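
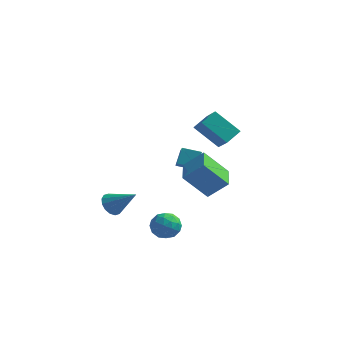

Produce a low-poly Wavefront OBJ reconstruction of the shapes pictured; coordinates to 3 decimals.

v 2.034 0.979 1.389
v 0.71 1.047 2.484
v 2.451 1.779 1.843
v 1.127 1.847 2.939
v 2.773 0.053 2.341
v 1.449 0.121 3.437
v 3.19 0.853 2.796
v 1.866 0.921 3.891
v 1.118 -1.663 0.48
v 2.077 -1.36 1.395
v 0.647 -0.282 0.515
v 1.606 0.022 1.431
v 2.254 -1.242 -0.851
v 3.213 -0.938 0.065
v 1.783 0.14 -0.815
v 2.742 0.443 0.1
v -0.134 0.996 -0.229
v -0.096 1.635 0.552
v -0.588 2.032 -1.054
v -0.55 2.671 -0.273
v 0.83 1.229 -0.467
v 0.868 1.868 0.314
v 0.376 2.265 -1.292
v 0.414 2.904 -0.511
v -0.814 -1.083 -3.688
v -0.455 -0.534 -4.214
v 0.375 -1.246 -3.046
v 0.734 -0.697 -3.572
v 0.168 -0.432 -3.008
v -0.566 -0.331 -3.405
v 0.486 -1.449 -3.855
v -0.248 -1.348 -4.252
v 0.349 -0.76 -4.317
v 0.152 -0.131 -3.794
v -0.232 -1.649 -3.466
v -0.429 -1.02 -2.943
v -0.739 -0.794 -4.007
v 0.659 -0.986 -3.253
v 0.326 -0.83 -2.921
v 0.537 -0.507 -3.23
v -0.804 -0.675 -3.532
v -0.593 -0.352 -3.841
v -0.227 -0.292 -3.132
v 0.513 -1.428 -3.419
v 0.724 -1.105 -3.728
v -0.617 -1.273 -4.03
v -0.406 -0.95 -4.339
v 0.147 -1.488 -4.128
v -0.055 -0.604 -4.377
v 0.644 -0.7 -3.999
v 0.498 -1.142 -4.166
v 0.066 -1.083 -4.399
v -0.171 -0.234 -4.069
v 0.528 -0.33 -3.692
v 0.196 -0.174 -3.361
v -0.236 -0.115 -3.594
v 0.302 -0.367 -4.13
v -0.608 -1.45 -3.568
v 0.091 -1.546 -3.191
v 0.156 -1.665 -3.666
v -0.276 -1.606 -3.899
v -0.724 -1.08 -3.261
v -0.025 -1.176 -2.883
v -0.146 -0.697 -2.861
v -0.578 -0.638 -3.094
v -0.382 -1.413 -3.13
v -2.868 -0.952 -2.664
v -2.525 -1.362 -3.131
v -1.532 -1.028 -1.616
v -2.434 -1.017 -3.222
v -2.459 -0.656 -3.164
v -2.594 -0.373 -2.971
v -2.802 -0.245 -2.696
v -3.028 -0.307 -2.413
v -3.211 -0.542 -2.197
v -3.302 -0.886 -2.106
v -3.277 -1.248 -2.165
v -3.142 -1.53 -2.358
v -2.934 -1.658 -2.632
v -2.708 -1.596 -2.915
f 2 4 1
f 5 2 1
f 1 4 3
f 3 5 1
f 2 8 4
f 6 2 5
f 6 8 2
f 4 8 3
f 7 5 3
f 3 8 7
f 7 6 5
f 8 6 7
f 10 12 9
f 13 10 9
f 9 12 11
f 11 13 9
f 10 16 12
f 14 10 13
f 14 16 10
f 12 16 11
f 15 13 11
f 11 16 15
f 15 14 13
f 16 14 15
f 18 20 17
f 21 18 17
f 17 20 19
f 19 21 17
f 18 24 20
f 22 18 21
f 22 24 18
f 20 24 19
f 23 21 19
f 19 24 23
f 23 22 21
f 24 22 23
f 25 62 41
f 62 36 65
f 41 65 30
f 62 65 41
f 25 41 37
f 41 30 42
f 37 42 26
f 41 42 37
f 25 37 46
f 37 26 47
f 46 47 32
f 37 47 46
f 25 46 58
f 46 32 61
f 58 61 35
f 46 61 58
f 25 58 62
f 58 35 66
f 62 66 36
f 58 66 62
f 26 42 53
f 42 30 56
f 53 56 34
f 42 56 53
f 30 65 43
f 65 36 64
f 43 64 29
f 65 64 43
f 36 66 63
f 66 35 59
f 63 59 27
f 66 59 63
f 35 61 60
f 61 32 48
f 60 48 31
f 61 48 60
f 32 47 52
f 47 26 49
f 52 49 33
f 47 49 52
f 28 54 40
f 54 34 55
f 40 55 29
f 54 55 40
f 28 40 38
f 40 29 39
f 38 39 27
f 40 39 38
f 28 38 45
f 38 27 44
f 45 44 31
f 38 44 45
f 28 45 50
f 45 31 51
f 50 51 33
f 45 51 50
f 28 50 54
f 50 33 57
f 54 57 34
f 50 57 54
f 29 55 43
f 55 34 56
f 43 56 30
f 55 56 43
f 27 39 63
f 39 29 64
f 63 64 36
f 39 64 63
f 31 44 60
f 44 27 59
f 60 59 35
f 44 59 60
f 33 51 52
f 51 31 48
f 52 48 32
f 51 48 52
f 34 57 53
f 57 33 49
f 53 49 26
f 57 49 53
f 68 67 70
f 68 70 69
f 70 67 71
f 70 71 69
f 71 67 72
f 71 72 69
f 72 67 73
f 72 73 69
f 73 67 74
f 73 74 69
f 74 67 75
f 74 75 69
f 75 67 76
f 75 76 69
f 76 67 77
f 76 77 69
f 77 67 78
f 77 78 69
f 78 67 79
f 78 79 69
f 79 67 80
f 79 80 69
f 80 67 68
f 80 68 69



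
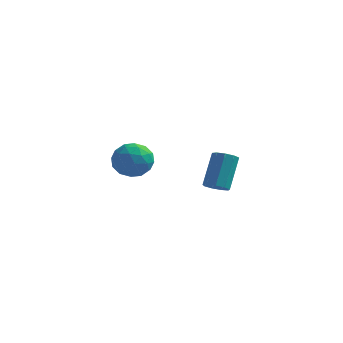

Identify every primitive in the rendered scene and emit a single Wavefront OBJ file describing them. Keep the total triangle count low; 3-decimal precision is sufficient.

v 1.522 1.089 0.002
v 2.034 0.772 0.216
v 2.091 1.913 1.772
v 1.578 2.231 1.558
v 2.16 1.108 -0.035
v 2.217 2.249 1.521
v 1.987 1.435 -0.268
v 2.044 2.576 1.287
v 1.596 1.601 -0.375
v 1.653 2.742 1.18
v 1.17 1.527 -0.306
v 1.227 2.668 1.25
v 0.909 1.248 -0.092
v 0.966 2.39 1.464
v 0.934 0.896 0.166
v 0.991 2.037 1.721
v 1.234 0.633 0.347
v 1.291 1.775 1.903
v 1.669 0.585 0.367
v 1.726 1.726 1.923
v -0.744 -2.864 3.706
v 0.133 -3.307 3.81
v -1.373 -4.233 3.17
v -0.496 -4.676 3.274
v -1.007 -4.398 4.073
v -0.619 -3.552 4.404
v -0.621 -3.988 2.576
v -0.233 -3.142 2.907
v 0.209 -4.002 3.112
v -0.029 -4.255 4.037
v -1.211 -3.285 2.943
v -1.449 -3.538 3.868
v -0.251 -2.965 3.805
v -0.989 -4.575 3.175
v -1.29 -4.411 3.644
v -0.774 -4.672 3.706
v -0.692 -3.109 4.154
v -0.177 -3.369 4.216
v -0.847 -4.011 4.37
v -1.063 -4.171 2.764
v -0.548 -4.431 2.826
v -0.466 -2.868 3.274
v 0.05 -3.129 3.336
v -0.393 -3.529 2.61
v 0.31 -3.634 3.456
v -0.06 -4.439 3.141
v -0.134 -4.035 2.73
v 0.095 -3.537 2.925
v 0.17 -3.783 4
v -0.2 -4.588 3.685
v -0.5 -4.424 4.154
v -0.272 -3.927 4.349
v 0.214 -4.192 3.589
v -1.04 -2.952 3.295
v -1.41 -3.757 2.98
v -0.968 -3.613 2.631
v -0.74 -3.116 2.826
v -1.18 -3.101 3.839
v -1.55 -3.906 3.524
v -1.335 -4.003 4.055
v -1.106 -3.505 4.25
v -1.454 -3.348 3.391
f 2 1 5
f 2 5 3
f 3 5 6
f 3 6 4
f 5 1 7
f 5 7 6
f 6 7 8
f 6 8 4
f 7 1 9
f 7 9 8
f 8 9 10
f 8 10 4
f 9 1 11
f 9 11 10
f 10 11 12
f 10 12 4
f 11 1 13
f 11 13 12
f 12 13 14
f 12 14 4
f 13 1 15
f 13 15 14
f 14 15 16
f 14 16 4
f 15 1 17
f 15 17 16
f 16 17 18
f 16 18 4
f 17 1 19
f 17 19 18
f 18 19 20
f 18 20 4
f 19 1 2
f 19 2 20
f 20 2 3
f 20 3 4
f 21 58 37
f 58 32 61
f 37 61 26
f 58 61 37
f 21 37 33
f 37 26 38
f 33 38 22
f 37 38 33
f 21 33 42
f 33 22 43
f 42 43 28
f 33 43 42
f 21 42 54
f 42 28 57
f 54 57 31
f 42 57 54
f 21 54 58
f 54 31 62
f 58 62 32
f 54 62 58
f 22 38 49
f 38 26 52
f 49 52 30
f 38 52 49
f 26 61 39
f 61 32 60
f 39 60 25
f 61 60 39
f 32 62 59
f 62 31 55
f 59 55 23
f 62 55 59
f 31 57 56
f 57 28 44
f 56 44 27
f 57 44 56
f 28 43 48
f 43 22 45
f 48 45 29
f 43 45 48
f 24 50 36
f 50 30 51
f 36 51 25
f 50 51 36
f 24 36 34
f 36 25 35
f 34 35 23
f 36 35 34
f 24 34 41
f 34 23 40
f 41 40 27
f 34 40 41
f 24 41 46
f 41 27 47
f 46 47 29
f 41 47 46
f 24 46 50
f 46 29 53
f 50 53 30
f 46 53 50
f 25 51 39
f 51 30 52
f 39 52 26
f 51 52 39
f 23 35 59
f 35 25 60
f 59 60 32
f 35 60 59
f 27 40 56
f 40 23 55
f 56 55 31
f 40 55 56
f 29 47 48
f 47 27 44
f 48 44 28
f 47 44 48
f 30 53 49
f 53 29 45
f 49 45 22
f 53 45 49



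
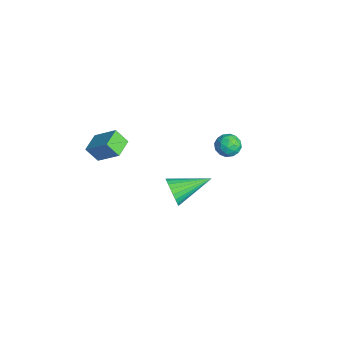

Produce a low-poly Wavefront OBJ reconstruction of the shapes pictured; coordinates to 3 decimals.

v -3.143 3.869 -0.546
v -2.758 3.218 -0.731
v -4.142 3.182 -0.209
v -3.757 2.531 -0.394
v -3.536 2.952 0.222
v -2.918 3.377 0.013
v -3.982 3.023 -0.953
v -3.364 3.448 -1.162
v -3.277 2.695 -0.983
v -3.001 2.652 -0.256
v -3.899 3.748 -0.684
v -3.623 3.705 0.043
v -2.862 3.604 -0.669
v -4.038 2.796 -0.271
v -3.907 3.044 0.09
v -3.681 2.661 -0.018
v -2.957 3.697 -0.231
v -2.731 3.315 -0.34
v -3.188 3.159 0.221
v -4.169 3.085 -0.6
v -3.943 2.703 -0.709
v -3.219 3.739 -0.922
v -2.993 3.356 -1.03
v -3.712 3.241 -1.161
v -2.941 2.914 -0.925
v -3.529 2.51 -0.726
v -3.661 2.799 -1.055
v -3.298 3.049 -1.178
v -2.779 2.888 -0.498
v -3.367 2.485 -0.3
v -3.237 2.732 0.062
v -2.874 2.982 -0.06
v -3.084 2.581 -0.646
v -3.533 3.915 -0.64
v -4.121 3.512 -0.442
v -4.026 3.418 -0.88
v -3.663 3.668 -1.002
v -3.371 3.89 -0.214
v -3.959 3.486 -0.015
v -3.602 3.351 0.238
v -3.239 3.601 0.115
v -3.816 3.819 -0.294
v -2.936 -4.731 2.03
v -2.053 -3.825 3.058
v -3.836 -3.994 2.154
v -2.953 -3.088 3.182
v -2.587 -4.172 1.238
v -1.704 -3.266 2.266
v -3.487 -3.435 1.362
v -2.604 -2.529 2.39
v 1.065 -1.287 1.288
v 1.472 -1.494 2.028
v 1.095 0.787 1.852
v 1.736 -1.442 1.82
v 1.897 -1.365 1.532
v 1.931 -1.277 1.206
v 1.834 -1.19 0.892
v 1.62 -1.118 0.639
v 1.321 -1.072 0.484
v 0.983 -1.059 0.452
v 0.658 -1.08 0.547
v 0.395 -1.133 0.755
v 0.234 -1.209 1.044
v 0.199 -1.297 1.37
v 0.297 -1.384 1.683
v 0.511 -1.456 1.936
v 0.81 -1.502 2.091
v 1.147 -1.516 2.123
f 1 38 17
f 38 12 41
f 17 41 6
f 38 41 17
f 1 17 13
f 17 6 18
f 13 18 2
f 17 18 13
f 1 13 22
f 13 2 23
f 22 23 8
f 13 23 22
f 1 22 34
f 22 8 37
f 34 37 11
f 22 37 34
f 1 34 38
f 34 11 42
f 38 42 12
f 34 42 38
f 2 18 29
f 18 6 32
f 29 32 10
f 18 32 29
f 6 41 19
f 41 12 40
f 19 40 5
f 41 40 19
f 12 42 39
f 42 11 35
f 39 35 3
f 42 35 39
f 11 37 36
f 37 8 24
f 36 24 7
f 37 24 36
f 8 23 28
f 23 2 25
f 28 25 9
f 23 25 28
f 4 30 16
f 30 10 31
f 16 31 5
f 30 31 16
f 4 16 14
f 16 5 15
f 14 15 3
f 16 15 14
f 4 14 21
f 14 3 20
f 21 20 7
f 14 20 21
f 4 21 26
f 21 7 27
f 26 27 9
f 21 27 26
f 4 26 30
f 26 9 33
f 30 33 10
f 26 33 30
f 5 31 19
f 31 10 32
f 19 32 6
f 31 32 19
f 3 15 39
f 15 5 40
f 39 40 12
f 15 40 39
f 7 20 36
f 20 3 35
f 36 35 11
f 20 35 36
f 9 27 28
f 27 7 24
f 28 24 8
f 27 24 28
f 10 33 29
f 33 9 25
f 29 25 2
f 33 25 29
f 44 46 43
f 47 44 43
f 43 46 45
f 45 47 43
f 44 50 46
f 48 44 47
f 48 50 44
f 46 50 45
f 49 47 45
f 45 50 49
f 49 48 47
f 50 48 49
f 52 51 54
f 52 54 53
f 54 51 55
f 54 55 53
f 55 51 56
f 55 56 53
f 56 51 57
f 56 57 53
f 57 51 58
f 57 58 53
f 58 51 59
f 58 59 53
f 59 51 60
f 59 60 53
f 60 51 61
f 60 61 53
f 61 51 62
f 61 62 53
f 62 51 63
f 62 63 53
f 63 51 64
f 63 64 53
f 64 51 65
f 64 65 53
f 65 51 66
f 65 66 53
f 66 51 67
f 66 67 53
f 67 51 68
f 67 68 53
f 68 51 52
f 68 52 53



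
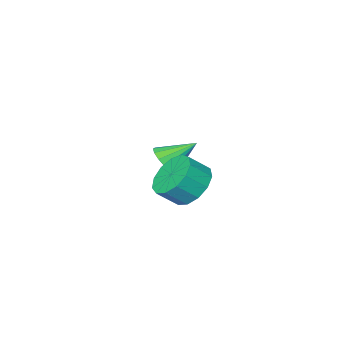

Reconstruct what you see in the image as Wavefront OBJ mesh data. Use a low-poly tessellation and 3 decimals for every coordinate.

v 2.73 0.693 -2.299
v 3.418 0.79 -2.99
v 4.139 0.504 -2.311
v 3.45 0.407 -1.621
v 3.378 1.281 -2.74
v 4.098 0.995 -2.062
v 3.132 1.585 -2.351
v 3.852 1.3 -1.673
v 2.758 1.606 -1.945
v 3.478 1.321 -1.267
v 2.375 1.337 -1.652
v 3.096 1.052 -0.973
v 2.105 0.863 -1.564
v 2.826 0.578 -0.885
v 2.033 0.336 -1.709
v 2.754 0.05 -1.031
v 2.183 -0.079 -2.042
v 2.903 -0.364 -1.364
v 2.506 -0.248 -2.457
v 3.226 -0.534 -1.778
v 2.9 -0.119 -2.821
v 3.621 -0.404 -2.143
v 3.24 0.268 -3.02
v 3.961 -0.017 -2.342
v 0.842 -3.741 -3.685
v 1.281 -3.147 -3.558
v -0.202 -3.159 -2.795
v 1.07 -3.051 -3.869
v 0.797 -3.14 -4.131
v 0.537 -3.39 -4.273
v 0.358 -3.734 -4.258
v 0.309 -4.08 -4.089
v 0.402 -4.335 -3.812
v 0.614 -4.431 -3.501
v 0.887 -4.342 -3.239
v 1.147 -4.092 -3.097
v 1.326 -3.748 -3.112
v 1.375 -3.402 -3.281
f 2 1 5
f 2 5 3
f 3 5 6
f 3 6 4
f 5 1 7
f 5 7 6
f 6 7 8
f 6 8 4
f 7 1 9
f 7 9 8
f 8 9 10
f 8 10 4
f 9 1 11
f 9 11 10
f 10 11 12
f 10 12 4
f 11 1 13
f 11 13 12
f 12 13 14
f 12 14 4
f 13 1 15
f 13 15 14
f 14 15 16
f 14 16 4
f 15 1 17
f 15 17 16
f 16 17 18
f 16 18 4
f 17 1 19
f 17 19 18
f 18 19 20
f 18 20 4
f 19 1 21
f 19 21 20
f 20 21 22
f 20 22 4
f 21 1 23
f 21 23 22
f 22 23 24
f 22 24 4
f 23 1 2
f 23 2 24
f 24 2 3
f 24 3 4
f 26 25 28
f 26 28 27
f 28 25 29
f 28 29 27
f 29 25 30
f 29 30 27
f 30 25 31
f 30 31 27
f 31 25 32
f 31 32 27
f 32 25 33
f 32 33 27
f 33 25 34
f 33 34 27
f 34 25 35
f 34 35 27
f 35 25 36
f 35 36 27
f 36 25 37
f 36 37 27
f 37 25 38
f 37 38 27
f 38 25 26
f 38 26 27



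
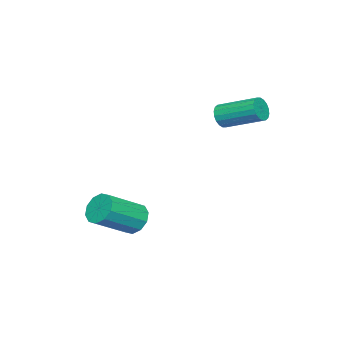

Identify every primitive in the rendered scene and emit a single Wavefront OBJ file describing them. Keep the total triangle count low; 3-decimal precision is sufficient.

v -0.568 -0.671 0.799
v -0.298 -0.502 0.375
v -0.322 0.999 0.957
v -0.592 0.831 1.381
v -0.523 -0.479 0.307
v -0.546 1.022 0.889
v -0.757 -0.494 0.336
v -0.78 1.007 0.918
v -0.953 -0.544 0.457
v -0.976 0.957 1.039
v -1.073 -0.619 0.646
v -1.096 0.882 1.227
v -1.093 -0.704 0.865
v -1.117 0.797 1.446
v -1.009 -0.783 1.071
v -1.033 0.718 1.652
v -0.838 -0.839 1.223
v -0.862 0.662 1.805
v -0.614 -0.862 1.291
v -0.637 0.639 1.873
v -0.38 -0.847 1.262
v -0.403 0.654 1.844
v -0.184 -0.797 1.141
v -0.207 0.704 1.723
v -0.064 -0.722 0.953
v -0.087 0.779 1.534
v -0.043 -0.637 0.734
v -0.067 0.864 1.315
v -0.127 -0.558 0.528
v -0.151 0.943 1.109
v 2.704 -2.375 -3.293
v 2.965 -2.621 -3.871
v 4.217 -3.33 -3.005
v 3.956 -3.085 -2.427
v 3.133 -2.242 -3.804
v 4.385 -2.951 -2.937
v 3.137 -1.914 -3.541
v 4.389 -2.623 -2.675
v 2.976 -1.762 -3.184
v 4.228 -2.471 -2.318
v 2.71 -1.844 -2.868
v 3.963 -2.554 -2.002
v 2.443 -2.13 -2.715
v 3.695 -2.839 -1.849
v 2.275 -2.509 -2.783
v 3.527 -3.218 -1.916
v 2.271 -2.837 -3.045
v 3.523 -3.546 -2.179
v 2.432 -2.989 -3.402
v 3.684 -3.698 -2.536
v 2.697 -2.906 -3.718
v 3.95 -3.616 -2.852
f 2 1 5
f 2 5 3
f 3 5 6
f 3 6 4
f 5 1 7
f 5 7 6
f 6 7 8
f 6 8 4
f 7 1 9
f 7 9 8
f 8 9 10
f 8 10 4
f 9 1 11
f 9 11 10
f 10 11 12
f 10 12 4
f 11 1 13
f 11 13 12
f 12 13 14
f 12 14 4
f 13 1 15
f 13 15 14
f 14 15 16
f 14 16 4
f 15 1 17
f 15 17 16
f 16 17 18
f 16 18 4
f 17 1 19
f 17 19 18
f 18 19 20
f 18 20 4
f 19 1 21
f 19 21 20
f 20 21 22
f 20 22 4
f 21 1 23
f 21 23 22
f 22 23 24
f 22 24 4
f 23 1 25
f 23 25 24
f 24 25 26
f 24 26 4
f 25 1 27
f 25 27 26
f 26 27 28
f 26 28 4
f 27 1 29
f 27 29 28
f 28 29 30
f 28 30 4
f 29 1 2
f 29 2 30
f 30 2 3
f 30 3 4
f 32 31 35
f 32 35 33
f 33 35 36
f 33 36 34
f 35 31 37
f 35 37 36
f 36 37 38
f 36 38 34
f 37 31 39
f 37 39 38
f 38 39 40
f 38 40 34
f 39 31 41
f 39 41 40
f 40 41 42
f 40 42 34
f 41 31 43
f 41 43 42
f 42 43 44
f 42 44 34
f 43 31 45
f 43 45 44
f 44 45 46
f 44 46 34
f 45 31 47
f 45 47 46
f 46 47 48
f 46 48 34
f 47 31 49
f 47 49 48
f 48 49 50
f 48 50 34
f 49 31 51
f 49 51 50
f 50 51 52
f 50 52 34
f 51 31 32
f 51 32 52
f 52 32 33
f 52 33 34



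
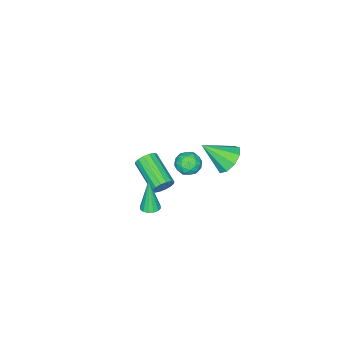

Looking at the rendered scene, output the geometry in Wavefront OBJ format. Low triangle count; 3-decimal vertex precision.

v 3.773 3.587 -2.255
v 4.257 3.268 -2.235
v 3.467 3.253 -0.225
v 4.346 3.548 -2.175
v 4.282 3.839 -2.137
v 4.082 4.062 -2.13
v 3.799 4.158 -2.157
v 3.509 4.101 -2.21
v 3.29 3.907 -2.275
v 3.2 3.627 -2.335
v 3.264 3.336 -2.373
v 3.464 3.112 -2.38
v 3.748 3.016 -2.353
v 4.038 3.073 -2.3
v 1.024 2.376 -3.443
v 1.382 2.473 -2.849
v 0.554 0.601 -2.044
v 0.196 0.504 -2.637
v 1.063 2.638 -2.795
v 0.236 0.765 -1.989
v 0.734 2.732 -2.914
v -0.093 0.859 -2.108
v 0.483 2.731 -3.175
v -0.344 0.858 -2.369
v 0.376 2.635 -3.507
v -0.451 0.762 -2.701
v 0.443 2.469 -3.823
v -0.384 0.597 -3.017
v 0.666 2.279 -4.036
v -0.162 0.407 -3.231
v 0.984 2.115 -4.091
v 0.157 0.242 -3.285
v 1.313 2.021 -3.972
v 0.486 0.148 -3.166
v 1.564 2.022 -3.711
v 0.737 0.149 -2.905
v 1.671 2.118 -3.379
v 0.844 0.245 -2.573
v 1.604 2.283 -3.063
v 0.777 0.411 -2.257
v -4.179 3.18 -4.65
v -3.266 3.714 -4.724
v -3.301 1.86 -3.35
v -3.666 3.981 -4.182
v -4.306 3.874 -3.859
v -4.887 3.442 -3.906
v -5.136 2.888 -4.301
v -4.937 2.47 -4.859
v -4.383 2.385 -5.32
v -3.734 2.672 -5.467
v -3.293 3.196 -5.231
v 0.293 4.13 -1.646
v 0.932 3.739 -1.313
v -0.532 3.241 -1.107
v 0.107 2.85 -0.774
v -0.107 3.593 -0.501
v 0.403 4.143 -0.834
v -0.003 2.837 -1.586
v 0.507 3.387 -1.919
v 0.749 2.94 -1.276
v 0.685 3.407 -0.605
v -0.285 3.573 -1.815
v -0.349 4.04 -1.144
v 0.685 4.012 -1.527
v -0.285 2.968 -0.893
v -0.411 3.405 -0.733
v -0.035 3.175 -0.536
v 0.374 4.25 -1.245
v 0.749 4.02 -1.049
v 0.139 3.934 -0.572
v -0.349 2.96 -1.371
v 0.026 2.73 -1.175
v 0.435 3.805 -1.884
v 0.811 3.575 -1.687
v 0.261 3.046 -1.848
v 0.953 3.313 -1.309
v 0.468 2.791 -0.992
v 0.404 2.783 -1.47
v 0.703 3.106 -1.666
v 0.915 3.588 -0.915
v 0.43 3.065 -0.598
v 0.304 3.502 -0.437
v 0.604 3.825 -0.633
v 0.808 3.118 -0.893
v -0.03 3.915 -1.822
v -0.515 3.392 -1.505
v -0.204 3.155 -1.787
v 0.096 3.478 -1.983
v -0.068 4.189 -1.428
v -0.553 3.667 -1.111
v -0.303 3.874 -0.754
v -0.004 4.197 -0.95
v -0.408 3.862 -1.527
f 2 1 4
f 2 4 3
f 4 1 5
f 4 5 3
f 5 1 6
f 5 6 3
f 6 1 7
f 6 7 3
f 7 1 8
f 7 8 3
f 8 1 9
f 8 9 3
f 9 1 10
f 9 10 3
f 10 1 11
f 10 11 3
f 11 1 12
f 11 12 3
f 12 1 13
f 12 13 3
f 13 1 14
f 13 14 3
f 14 1 2
f 14 2 3
f 16 15 19
f 16 19 17
f 17 19 20
f 17 20 18
f 19 15 21
f 19 21 20
f 20 21 22
f 20 22 18
f 21 15 23
f 21 23 22
f 22 23 24
f 22 24 18
f 23 15 25
f 23 25 24
f 24 25 26
f 24 26 18
f 25 15 27
f 25 27 26
f 26 27 28
f 26 28 18
f 27 15 29
f 27 29 28
f 28 29 30
f 28 30 18
f 29 15 31
f 29 31 30
f 30 31 32
f 30 32 18
f 31 15 33
f 31 33 32
f 32 33 34
f 32 34 18
f 33 15 35
f 33 35 34
f 34 35 36
f 34 36 18
f 35 15 37
f 35 37 36
f 36 37 38
f 36 38 18
f 37 15 39
f 37 39 38
f 38 39 40
f 38 40 18
f 39 15 16
f 39 16 40
f 40 16 17
f 40 17 18
f 42 41 44
f 42 44 43
f 44 41 45
f 44 45 43
f 45 41 46
f 45 46 43
f 46 41 47
f 46 47 43
f 47 41 48
f 47 48 43
f 48 41 49
f 48 49 43
f 49 41 50
f 49 50 43
f 50 41 51
f 50 51 43
f 51 41 42
f 51 42 43
f 52 89 68
f 89 63 92
f 68 92 57
f 89 92 68
f 52 68 64
f 68 57 69
f 64 69 53
f 68 69 64
f 52 64 73
f 64 53 74
f 73 74 59
f 64 74 73
f 52 73 85
f 73 59 88
f 85 88 62
f 73 88 85
f 52 85 89
f 85 62 93
f 89 93 63
f 85 93 89
f 53 69 80
f 69 57 83
f 80 83 61
f 69 83 80
f 57 92 70
f 92 63 91
f 70 91 56
f 92 91 70
f 63 93 90
f 93 62 86
f 90 86 54
f 93 86 90
f 62 88 87
f 88 59 75
f 87 75 58
f 88 75 87
f 59 74 79
f 74 53 76
f 79 76 60
f 74 76 79
f 55 81 67
f 81 61 82
f 67 82 56
f 81 82 67
f 55 67 65
f 67 56 66
f 65 66 54
f 67 66 65
f 55 65 72
f 65 54 71
f 72 71 58
f 65 71 72
f 55 72 77
f 72 58 78
f 77 78 60
f 72 78 77
f 55 77 81
f 77 60 84
f 81 84 61
f 77 84 81
f 56 82 70
f 82 61 83
f 70 83 57
f 82 83 70
f 54 66 90
f 66 56 91
f 90 91 63
f 66 91 90
f 58 71 87
f 71 54 86
f 87 86 62
f 71 86 87
f 60 78 79
f 78 58 75
f 79 75 59
f 78 75 79
f 61 84 80
f 84 60 76
f 80 76 53
f 84 76 80



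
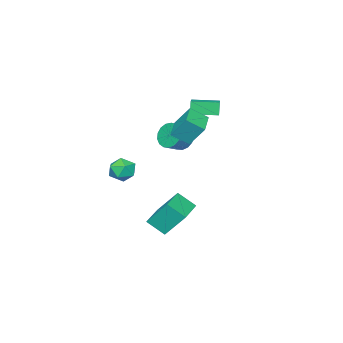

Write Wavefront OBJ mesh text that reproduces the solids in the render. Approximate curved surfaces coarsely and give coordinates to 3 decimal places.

v -2.175 0.261 2.614
v -1.518 -0.584 3.335
v -2.436 1.176 3.926
v -1.78 0.331 4.646
v -0.78 1.089 2.314
v -0.124 0.244 3.034
v -1.042 2.004 3.625
v -0.385 1.159 4.346
v -1.349 -1.762 -4.115
v -1.803 -0.583 -2.513
v -1.759 -0.717 -5.001
v -2.212 0.463 -3.399
v 0.552 -1.023 -4.121
v 0.099 0.157 -2.519
v 0.143 0.023 -5.007
v -0.311 1.202 -3.405
v -4.909 0.032 3.158
v -5.169 -0.119 4.07
v -3.472 1.126 3.748
v -3.732 0.976 4.66
v -3.908 -1.316 3.22
v -4.168 -1.466 4.132
v -2.471 -0.221 3.81
v -2.731 -0.372 4.722
v -2.378 -0.728 1.8
v -1.948 -0.353 1.053
v -0.953 -0.537 1.533
v -1.382 -0.912 2.28
v -2.015 -0.002 1.326
v -1.02 -0.186 1.806
v -2.165 0.183 1.708
v -1.17 -0.001 2.188
v -2.364 0.159 2.111
v -1.368 -0.025 2.591
v -2.565 -0.068 2.443
v -1.57 -0.252 2.922
v -2.724 -0.447 2.627
v -1.729 -0.63 3.107
v -2.804 -0.889 2.622
v -1.808 -1.073 3.102
v -2.786 -1.295 2.429
v -1.79 -1.479 2.909
v -2.674 -1.571 2.092
v -1.679 -1.755 2.571
v -2.494 -1.654 1.688
v -1.499 -1.838 2.167
v -2.288 -1.525 1.309
v -1.293 -1.709 1.789
v -2.102 -1.213 1.043
v -1.107 -1.397 1.523
v -1.98 -0.79 0.951
v -0.984 -0.974 1.43
v 1.655 -1.029 0.046
v 2.028 -1.325 0.839
v 1.272 -2.435 -0.299
v 1.645 -2.731 0.494
v 0.874 -2.22 0.508
v 1.11 -1.351 0.721
v 2.19 -2.409 -0.181
v 2.426 -1.54 0.032
v 2.358 -2.178 0.699
v 1.545 -2.061 1.125
v 1.755 -1.699 -0.585
v 0.942 -1.582 -0.159
f 2 4 1
f 5 2 1
f 1 4 3
f 3 5 1
f 2 8 4
f 6 2 5
f 6 8 2
f 4 8 3
f 7 5 3
f 3 8 7
f 7 6 5
f 8 6 7
f 10 12 9
f 13 10 9
f 9 12 11
f 11 13 9
f 10 16 12
f 14 10 13
f 14 16 10
f 12 16 11
f 15 13 11
f 11 16 15
f 15 14 13
f 16 14 15
f 18 20 17
f 21 18 17
f 17 20 19
f 19 21 17
f 18 24 20
f 22 18 21
f 22 24 18
f 20 24 19
f 23 21 19
f 19 24 23
f 23 22 21
f 24 22 23
f 26 25 29
f 26 29 27
f 27 29 30
f 27 30 28
f 29 25 31
f 29 31 30
f 30 31 32
f 30 32 28
f 31 25 33
f 31 33 32
f 32 33 34
f 32 34 28
f 33 25 35
f 33 35 34
f 34 35 36
f 34 36 28
f 35 25 37
f 35 37 36
f 36 37 38
f 36 38 28
f 37 25 39
f 37 39 38
f 38 39 40
f 38 40 28
f 39 25 41
f 39 41 40
f 40 41 42
f 40 42 28
f 41 25 43
f 41 43 42
f 42 43 44
f 42 44 28
f 43 25 45
f 43 45 44
f 44 45 46
f 44 46 28
f 45 25 47
f 45 47 46
f 46 47 48
f 46 48 28
f 47 25 49
f 47 49 48
f 48 49 50
f 48 50 28
f 49 25 51
f 49 51 50
f 50 51 52
f 50 52 28
f 51 25 26
f 51 26 52
f 52 26 27
f 52 27 28
f 53 64 58
f 53 58 54
f 53 54 60
f 53 60 63
f 53 63 64
f 54 58 62
f 58 64 57
f 64 63 55
f 63 60 59
f 60 54 61
f 56 62 57
f 56 57 55
f 56 55 59
f 56 59 61
f 56 61 62
f 57 62 58
f 55 57 64
f 59 55 63
f 61 59 60
f 62 61 54



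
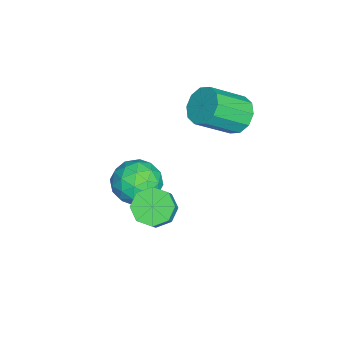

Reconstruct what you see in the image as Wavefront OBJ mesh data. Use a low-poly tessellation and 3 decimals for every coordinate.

v -1.837 2.777 0.798
v -1.161 2.535 0.102
v -0.326 1.061 1.427
v -1.003 1.303 2.122
v -0.922 2.985 0.453
v -0.088 1.511 1.777
v -1.033 3.355 0.935
v -0.199 1.882 2.259
v -1.451 3.505 1.365
v -0.617 2.031 2.689
v -2.017 3.376 1.578
v -1.183 1.902 2.902
v -2.514 3.019 1.493
v -1.679 1.545 2.818
v -2.752 2.569 1.143
v -1.918 1.095 2.467
v -2.641 2.198 0.661
v -1.807 0.725 1.985
v -2.223 2.049 0.231
v -1.389 0.575 1.555
v -1.657 2.178 0.018
v -0.823 0.704 1.342
v -0.015 -0.262 -2.95
v 0.63 -0.864 -2.063
v -0.59 -2.036 -3.737
v 0.055 -2.638 -2.85
v -0.976 -1.997 -2.547
v -0.62 -0.9 -2.061
v 0.66 -2 -3.739
v 1.016 -0.903 -3.253
v 1.048 -1.938 -2.551
v 0.036 -1.936 -1.814
v 0.004 -0.964 -3.986
v -1.008 -0.962 -3.249
v 0.358 -0.407 -2.438
v -0.318 -2.493 -3.362
v -0.924 -2.116 -3.184
v -0.545 -2.47 -2.663
v -0.377 -0.428 -2.437
v 0.002 -0.782 -1.915
v -0.942 -1.448 -2.199
v 0.038 -2.118 -3.885
v 0.417 -2.472 -3.363
v 0.585 -0.43 -3.137
v 0.964 -0.784 -2.616
v 0.982 -1.452 -3.601
v 0.983 -1.392 -2.203
v 0.644 -2.435 -2.665
v 1 -2.06 -3.188
v 1.209 -1.415 -2.902
v 0.388 -1.391 -1.77
v 0.05 -2.434 -2.232
v -0.556 -2.057 -2.054
v -0.347 -1.413 -1.769
v 0.634 -2.023 -2.056
v -0.01 -0.466 -3.568
v -0.348 -1.509 -4.03
v 0.387 -1.487 -4.031
v 0.596 -0.843 -3.746
v -0.604 -0.465 -3.135
v -0.943 -1.508 -3.597
v -1.169 -1.485 -2.898
v -0.96 -0.84 -2.612
v -0.594 -0.877 -3.744
v 3.107 -0.118 -1.236
v 3.68 -0.716 -1.721
v 4.305 -0.761 -0.929
v 3.733 -0.162 -0.444
v 3.859 -0.011 -1.823
v 4.484 -0.056 -1.031
v 3.599 0.631 -1.581
v 4.224 0.587 -0.789
v 3.05 0.835 -1.137
v 3.675 0.791 -0.345
v 2.535 0.481 -0.751
v 3.16 0.436 0.041
v 2.356 -0.224 -0.649
v 2.981 -0.269 0.143
v 2.616 -0.867 -0.891
v 3.241 -0.911 -0.099
v 3.165 -1.071 -1.335
v 3.79 -1.115 -0.543
f 2 1 5
f 2 5 3
f 3 5 6
f 3 6 4
f 5 1 7
f 5 7 6
f 6 7 8
f 6 8 4
f 7 1 9
f 7 9 8
f 8 9 10
f 8 10 4
f 9 1 11
f 9 11 10
f 10 11 12
f 10 12 4
f 11 1 13
f 11 13 12
f 12 13 14
f 12 14 4
f 13 1 15
f 13 15 14
f 14 15 16
f 14 16 4
f 15 1 17
f 15 17 16
f 16 17 18
f 16 18 4
f 17 1 19
f 17 19 18
f 18 19 20
f 18 20 4
f 19 1 21
f 19 21 20
f 20 21 22
f 20 22 4
f 21 1 2
f 21 2 22
f 22 2 3
f 22 3 4
f 23 60 39
f 60 34 63
f 39 63 28
f 60 63 39
f 23 39 35
f 39 28 40
f 35 40 24
f 39 40 35
f 23 35 44
f 35 24 45
f 44 45 30
f 35 45 44
f 23 44 56
f 44 30 59
f 56 59 33
f 44 59 56
f 23 56 60
f 56 33 64
f 60 64 34
f 56 64 60
f 24 40 51
f 40 28 54
f 51 54 32
f 40 54 51
f 28 63 41
f 63 34 62
f 41 62 27
f 63 62 41
f 34 64 61
f 64 33 57
f 61 57 25
f 64 57 61
f 33 59 58
f 59 30 46
f 58 46 29
f 59 46 58
f 30 45 50
f 45 24 47
f 50 47 31
f 45 47 50
f 26 52 38
f 52 32 53
f 38 53 27
f 52 53 38
f 26 38 36
f 38 27 37
f 36 37 25
f 38 37 36
f 26 36 43
f 36 25 42
f 43 42 29
f 36 42 43
f 26 43 48
f 43 29 49
f 48 49 31
f 43 49 48
f 26 48 52
f 48 31 55
f 52 55 32
f 48 55 52
f 27 53 41
f 53 32 54
f 41 54 28
f 53 54 41
f 25 37 61
f 37 27 62
f 61 62 34
f 37 62 61
f 29 42 58
f 42 25 57
f 58 57 33
f 42 57 58
f 31 49 50
f 49 29 46
f 50 46 30
f 49 46 50
f 32 55 51
f 55 31 47
f 51 47 24
f 55 47 51
f 66 65 69
f 66 69 67
f 67 69 70
f 67 70 68
f 69 65 71
f 69 71 70
f 70 71 72
f 70 72 68
f 71 65 73
f 71 73 72
f 72 73 74
f 72 74 68
f 73 65 75
f 73 75 74
f 74 75 76
f 74 76 68
f 75 65 77
f 75 77 76
f 76 77 78
f 76 78 68
f 77 65 79
f 77 79 78
f 78 79 80
f 78 80 68
f 79 65 81
f 79 81 80
f 80 81 82
f 80 82 68
f 81 65 66
f 81 66 82
f 82 66 67
f 82 67 68



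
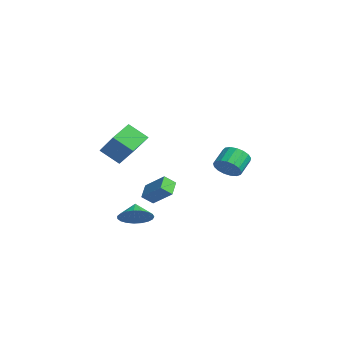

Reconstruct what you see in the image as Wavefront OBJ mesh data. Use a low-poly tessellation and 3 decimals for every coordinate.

v -2.146 3.253 -0.329
v -1.397 3.595 -0.117
v -1.986 4.449 0.581
v -2.734 4.107 0.369
v -1.505 3.797 -0.454
v -2.093 4.651 0.244
v -1.759 3.874 -0.762
v -2.347 4.728 -0.064
v -2.102 3.808 -0.971
v -2.69 4.662 -0.273
v -2.455 3.616 -1.033
v -3.043 4.47 -0.335
v -2.737 3.34 -0.934
v -3.325 4.194 -0.235
v -2.884 3.045 -0.696
v -3.472 3.898 0.002
v -2.862 2.797 -0.374
v -3.45 3.651 0.324
v -2.675 2.653 -0.042
v -3.264 3.507 0.656
v -2.368 2.647 0.224
v -2.956 3.501 0.923
v -2.01 2.78 0.364
v -2.598 3.634 1.062
v -1.682 3.021 0.345
v -2.271 3.875 1.043
v -1.461 3.316 0.171
v -2.05 4.169 0.869
v -4.681 0.193 -2.488
v -4.782 -0.457 -1.949
v -3.531 0.829 -1.507
v -3.631 0.179 -0.968
v -3.929 -0.359 -3.012
v -4.029 -1.009 -2.473
v -2.778 0.277 -2.031
v -2.879 -0.373 -1.492
v -1.866 -2.259 -3
v -1.165 -1.837 -2.443
v -2.574 -1.981 -2.32
v -1.278 -1.526 -2.687
v -1.493 -1.342 -2.986
v -1.773 -1.316 -3.287
v -2.069 -1.453 -3.539
v -2.329 -1.729 -3.697
v -2.51 -2.097 -3.735
v -2.579 -2.493 -3.646
v -2.525 -2.848 -3.445
v -2.357 -3.102 -3.168
v -2.105 -3.209 -2.861
v -1.811 -3.152 -2.579
v -1.526 -2.941 -2.369
v -1.301 -2.612 -2.269
v -1.173 -2.221 -2.295
v -1.245 -3.413 1.276
v -1.925 -4.238 2.117
v -1.854 -2.294 1.88
v -2.534 -3.119 2.721
v 0.354 -3.301 2.679
v -0.326 -4.126 3.52
v -0.255 -2.182 3.283
v -0.935 -3.007 4.124
f 2 1 5
f 2 5 3
f 3 5 6
f 3 6 4
f 5 1 7
f 5 7 6
f 6 7 8
f 6 8 4
f 7 1 9
f 7 9 8
f 8 9 10
f 8 10 4
f 9 1 11
f 9 11 10
f 10 11 12
f 10 12 4
f 11 1 13
f 11 13 12
f 12 13 14
f 12 14 4
f 13 1 15
f 13 15 14
f 14 15 16
f 14 16 4
f 15 1 17
f 15 17 16
f 16 17 18
f 16 18 4
f 17 1 19
f 17 19 18
f 18 19 20
f 18 20 4
f 19 1 21
f 19 21 20
f 20 21 22
f 20 22 4
f 21 1 23
f 21 23 22
f 22 23 24
f 22 24 4
f 23 1 25
f 23 25 24
f 24 25 26
f 24 26 4
f 25 1 27
f 25 27 26
f 26 27 28
f 26 28 4
f 27 1 2
f 27 2 28
f 28 2 3
f 28 3 4
f 30 32 29
f 33 30 29
f 29 32 31
f 31 33 29
f 30 36 32
f 34 30 33
f 34 36 30
f 32 36 31
f 35 33 31
f 31 36 35
f 35 34 33
f 36 34 35
f 38 37 40
f 38 40 39
f 40 37 41
f 40 41 39
f 41 37 42
f 41 42 39
f 42 37 43
f 42 43 39
f 43 37 44
f 43 44 39
f 44 37 45
f 44 45 39
f 45 37 46
f 45 46 39
f 46 37 47
f 46 47 39
f 47 37 48
f 47 48 39
f 48 37 49
f 48 49 39
f 49 37 50
f 49 50 39
f 50 37 51
f 50 51 39
f 51 37 52
f 51 52 39
f 52 37 53
f 52 53 39
f 53 37 38
f 53 38 39
f 55 57 54
f 58 55 54
f 54 57 56
f 56 58 54
f 55 61 57
f 59 55 58
f 59 61 55
f 57 61 56
f 60 58 56
f 56 61 60
f 60 59 58
f 61 59 60



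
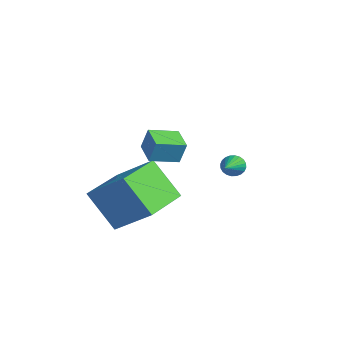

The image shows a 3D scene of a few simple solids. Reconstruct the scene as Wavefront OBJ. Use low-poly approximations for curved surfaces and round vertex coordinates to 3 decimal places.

v 0.787 -4.239 -1.861
v 2.073 -3.277 -0.587
v -0.434 -2.568 -1.89
v 0.852 -1.606 -0.616
v 1.788 -3.534 -3.404
v 3.074 -2.572 -2.13
v 0.567 -1.863 -3.433
v 1.853 -0.901 -2.159
v 3.109 -2.992 1.55
v 3.296 -2.789 2.448
v 3.187 -1.857 1.277
v 3.374 -1.654 2.176
v 4.126 -3.106 1.364
v 4.313 -2.903 2.263
v 4.204 -1.971 1.092
v 4.391 -1.768 1.99
v 1.255 1.497 -1.393
v 1.515 1.515 -1.82
v 2.745 0.463 -0.527
v 1.576 1.677 -1.731
v 1.588 1.813 -1.591
v 1.55 1.899 -1.42
v 1.466 1.925 -1.246
v 1.35 1.885 -1.094
v 1.22 1.787 -0.988
v 1.095 1.644 -0.943
v 0.994 1.478 -0.967
v 0.933 1.316 -1.056
v 0.921 1.181 -1.196
v 0.96 1.094 -1.367
v 1.044 1.068 -1.541
v 1.159 1.108 -1.693
v 1.29 1.207 -1.799
v 1.415 1.35 -1.844
f 2 4 1
f 5 2 1
f 1 4 3
f 3 5 1
f 2 8 4
f 6 2 5
f 6 8 2
f 4 8 3
f 7 5 3
f 3 8 7
f 7 6 5
f 8 6 7
f 10 12 9
f 13 10 9
f 9 12 11
f 11 13 9
f 10 16 12
f 14 10 13
f 14 16 10
f 12 16 11
f 15 13 11
f 11 16 15
f 15 14 13
f 16 14 15
f 18 17 20
f 18 20 19
f 20 17 21
f 20 21 19
f 21 17 22
f 21 22 19
f 22 17 23
f 22 23 19
f 23 17 24
f 23 24 19
f 24 17 25
f 24 25 19
f 25 17 26
f 25 26 19
f 26 17 27
f 26 27 19
f 27 17 28
f 27 28 19
f 28 17 29
f 28 29 19
f 29 17 30
f 29 30 19
f 30 17 31
f 30 31 19
f 31 17 32
f 31 32 19
f 32 17 33
f 32 33 19
f 33 17 34
f 33 34 19
f 34 17 18
f 34 18 19



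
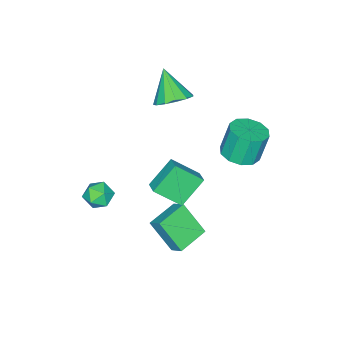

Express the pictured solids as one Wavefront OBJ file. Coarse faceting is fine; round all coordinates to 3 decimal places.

v -2.909 3.426 0.867
v -2.075 4.083 1
v -2.538 4.312 2.766
v -3.371 3.654 2.633
v -2.596 4.448 0.817
v -3.058 4.676 2.583
v -3.236 4.422 0.652
v -3.698 4.65 2.419
v -3.751 4.015 0.57
v -4.214 4.244 2.336
v -3.944 3.384 0.601
v -4.407 3.612 2.367
v -3.742 2.768 0.734
v -4.205 2.997 2.5
v -3.222 2.404 0.917
v -3.684 2.632 2.683
v -2.582 2.43 1.081
v -3.044 2.658 2.848
v -2.066 2.836 1.164
v -2.529 3.065 2.93
v -1.873 3.468 1.133
v -2.336 3.696 2.899
v -3.311 -1.08 2.33
v -2.54 -1.817 2.104
v -3.949 -2.22 3.87
v -2.29 -1.421 2.501
v -2.363 -0.916 2.844
v -2.738 -0.464 3.023
v -3.294 -0.207 2.983
v -3.856 -0.227 2.735
v -4.245 -0.518 2.359
v -4.337 -0.987 1.973
v -4.103 -1.486 1.701
v -3.618 -1.855 1.628
v -3.035 -1.979 1.778
v 0.726 0.412 -0.654
v -0.584 0.813 0.677
v -0.091 1.61 -1.819
v -1.4 2.012 -0.488
v 1.26 1.088 -0.332
v -0.049 1.49 0.999
v 0.444 2.287 -1.497
v -0.866 2.688 -0.166
v 0.939 -1.668 -2.614
v 1.771 -1.539 -2.945
v 1.209 -3.101 -2.495
v 2.041 -2.972 -2.826
v 1.827 -2.658 -2.005
v 1.66 -1.773 -2.079
v 1.32 -2.867 -3.361
v 1.153 -1.982 -3.435
v 2.006 -2.28 -3.407
v 2.32 -2.151 -2.569
v 0.66 -2.489 -2.871
v 0.974 -2.36 -2.033
v -0.455 2.476 -4.423
v -0.369 1.146 -2.84
v -0.268 3.241 -3.791
v -0.182 1.911 -2.207
v 1.302 2.269 -4.693
v 1.388 0.939 -3.109
v 1.489 3.034 -4.06
v 1.575 1.704 -2.477
f 2 1 5
f 2 5 3
f 3 5 6
f 3 6 4
f 5 1 7
f 5 7 6
f 6 7 8
f 6 8 4
f 7 1 9
f 7 9 8
f 8 9 10
f 8 10 4
f 9 1 11
f 9 11 10
f 10 11 12
f 10 12 4
f 11 1 13
f 11 13 12
f 12 13 14
f 12 14 4
f 13 1 15
f 13 15 14
f 14 15 16
f 14 16 4
f 15 1 17
f 15 17 16
f 16 17 18
f 16 18 4
f 17 1 19
f 17 19 18
f 18 19 20
f 18 20 4
f 19 1 21
f 19 21 20
f 20 21 22
f 20 22 4
f 21 1 2
f 21 2 22
f 22 2 3
f 22 3 4
f 24 23 26
f 24 26 25
f 26 23 27
f 26 27 25
f 27 23 28
f 27 28 25
f 28 23 29
f 28 29 25
f 29 23 30
f 29 30 25
f 30 23 31
f 30 31 25
f 31 23 32
f 31 32 25
f 32 23 33
f 32 33 25
f 33 23 34
f 33 34 25
f 34 23 35
f 34 35 25
f 35 23 24
f 35 24 25
f 37 39 36
f 40 37 36
f 36 39 38
f 38 40 36
f 37 43 39
f 41 37 40
f 41 43 37
f 39 43 38
f 42 40 38
f 38 43 42
f 42 41 40
f 43 41 42
f 44 55 49
f 44 49 45
f 44 45 51
f 44 51 54
f 44 54 55
f 45 49 53
f 49 55 48
f 55 54 46
f 54 51 50
f 51 45 52
f 47 53 48
f 47 48 46
f 47 46 50
f 47 50 52
f 47 52 53
f 48 53 49
f 46 48 55
f 50 46 54
f 52 50 51
f 53 52 45
f 57 59 56
f 60 57 56
f 56 59 58
f 58 60 56
f 57 63 59
f 61 57 60
f 61 63 57
f 59 63 58
f 62 60 58
f 58 63 62
f 62 61 60
f 63 61 62



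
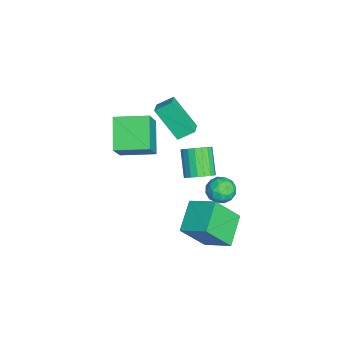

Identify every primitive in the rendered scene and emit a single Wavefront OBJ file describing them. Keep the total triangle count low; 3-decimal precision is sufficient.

v -3.884 1.07 -2.074
v -4.6 -0.103 -0.446
v -3.997 1.924 -1.508
v -4.713 0.751 0.119
v -3.127 0.989 -1.799
v -3.843 -0.184 -0.172
v -3.24 1.843 -1.234
v -3.956 0.67 0.394
v 0.733 3.377 -0.72
v 1.301 3.894 -0.844
v 1.459 2.466 -1.196
v 2.027 2.983 -1.32
v 1.835 2.782 -0.593
v 1.386 3.345 -0.299
v 1.374 3.015 -1.741
v 0.925 3.578 -1.447
v 1.697 3.67 -1.475
v 1.982 3.526 -0.765
v 0.778 2.834 -1.275
v 1.063 2.69 -0.565
v 0.953 3.716 -0.74
v 1.807 2.644 -1.3
v 1.694 2.526 -0.873
v 2.028 2.83 -0.945
v 1.003 3.393 -0.42
v 1.337 3.697 -0.492
v 1.651 3.043 -0.345
v 1.423 2.663 -1.548
v 1.757 2.967 -1.62
v 0.732 3.53 -1.095
v 1.066 3.834 -1.167
v 1.109 3.317 -1.695
v 1.52 3.888 -1.183
v 1.947 3.352 -1.463
v 1.563 3.371 -1.711
v 1.299 3.702 -1.538
v 1.688 3.803 -0.766
v 2.114 3.267 -1.046
v 2.001 3.149 -0.619
v 1.737 3.481 -0.446
v 1.921 3.672 -1.137
v 0.646 3.093 -0.994
v 1.072 2.557 -1.274
v 1.023 2.879 -1.594
v 0.759 3.211 -1.421
v 0.813 3.008 -0.577
v 1.24 2.472 -0.857
v 1.461 2.658 -0.502
v 1.197 2.989 -0.329
v 0.839 2.688 -0.903
v -1.982 -1.783 -1.993
v -3.547 -1.866 -0.902
v -1.91 -0 -1.753
v -3.475 -0.084 -0.662
v -0.885 -2.036 -0.438
v -2.45 -2.12 0.653
v -0.813 -0.254 -0.198
v -2.378 -0.337 0.893
v 1.394 2.188 0.057
v 1.865 2.426 0.589
v 0.757 2.23 1.656
v 0.286 1.992 1.123
v 1.718 2.708 0.489
v 0.61 2.512 1.555
v 1.507 2.888 0.302
v 0.399 2.692 1.369
v 1.273 2.928 0.067
v 0.166 2.732 1.134
v 1.063 2.822 -0.17
v -0.044 2.626 0.897
v 0.919 2.591 -0.362
v -0.188 2.395 0.705
v 0.869 2.279 -0.471
v -0.238 2.083 0.595
v 0.923 1.95 -0.476
v -0.185 1.754 0.591
v 1.07 1.668 -0.375
v -0.038 1.472 0.691
v 1.281 1.488 -0.189
v 0.173 1.292 0.878
v 1.514 1.448 0.046
v 0.407 1.252 1.113
v 1.724 1.554 0.283
v 0.617 1.358 1.35
v 1.868 1.785 0.475
v 0.761 1.589 1.542
v 1.918 2.097 0.585
v 0.811 1.901 1.651
v 0.717 2.878 -3.872
v 1.152 1.701 -2.225
v 1.367 4.125 -3.152
v 1.802 2.949 -1.505
v 2.278 2.471 -4.575
v 2.713 1.295 -2.928
v 2.928 3.719 -3.855
v 3.363 2.542 -2.208
f 2 4 1
f 5 2 1
f 1 4 3
f 3 5 1
f 2 8 4
f 6 2 5
f 6 8 2
f 4 8 3
f 7 5 3
f 3 8 7
f 7 6 5
f 8 6 7
f 9 46 25
f 46 20 49
f 25 49 14
f 46 49 25
f 9 25 21
f 25 14 26
f 21 26 10
f 25 26 21
f 9 21 30
f 21 10 31
f 30 31 16
f 21 31 30
f 9 30 42
f 30 16 45
f 42 45 19
f 30 45 42
f 9 42 46
f 42 19 50
f 46 50 20
f 42 50 46
f 10 26 37
f 26 14 40
f 37 40 18
f 26 40 37
f 14 49 27
f 49 20 48
f 27 48 13
f 49 48 27
f 20 50 47
f 50 19 43
f 47 43 11
f 50 43 47
f 19 45 44
f 45 16 32
f 44 32 15
f 45 32 44
f 16 31 36
f 31 10 33
f 36 33 17
f 31 33 36
f 12 38 24
f 38 18 39
f 24 39 13
f 38 39 24
f 12 24 22
f 24 13 23
f 22 23 11
f 24 23 22
f 12 22 29
f 22 11 28
f 29 28 15
f 22 28 29
f 12 29 34
f 29 15 35
f 34 35 17
f 29 35 34
f 12 34 38
f 34 17 41
f 38 41 18
f 34 41 38
f 13 39 27
f 39 18 40
f 27 40 14
f 39 40 27
f 11 23 47
f 23 13 48
f 47 48 20
f 23 48 47
f 15 28 44
f 28 11 43
f 44 43 19
f 28 43 44
f 17 35 36
f 35 15 32
f 36 32 16
f 35 32 36
f 18 41 37
f 41 17 33
f 37 33 10
f 41 33 37
f 52 54 51
f 55 52 51
f 51 54 53
f 53 55 51
f 52 58 54
f 56 52 55
f 56 58 52
f 54 58 53
f 57 55 53
f 53 58 57
f 57 56 55
f 58 56 57
f 60 59 63
f 60 63 61
f 61 63 64
f 61 64 62
f 63 59 65
f 63 65 64
f 64 65 66
f 64 66 62
f 65 59 67
f 65 67 66
f 66 67 68
f 66 68 62
f 67 59 69
f 67 69 68
f 68 69 70
f 68 70 62
f 69 59 71
f 69 71 70
f 70 71 72
f 70 72 62
f 71 59 73
f 71 73 72
f 72 73 74
f 72 74 62
f 73 59 75
f 73 75 74
f 74 75 76
f 74 76 62
f 75 59 77
f 75 77 76
f 76 77 78
f 76 78 62
f 77 59 79
f 77 79 78
f 78 79 80
f 78 80 62
f 79 59 81
f 79 81 80
f 80 81 82
f 80 82 62
f 81 59 83
f 81 83 82
f 82 83 84
f 82 84 62
f 83 59 85
f 83 85 84
f 84 85 86
f 84 86 62
f 85 59 87
f 85 87 86
f 86 87 88
f 86 88 62
f 87 59 60
f 87 60 88
f 88 60 61
f 88 61 62
f 90 92 89
f 93 90 89
f 89 92 91
f 91 93 89
f 90 96 92
f 94 90 93
f 94 96 90
f 92 96 91
f 95 93 91
f 91 96 95
f 95 94 93
f 96 94 95



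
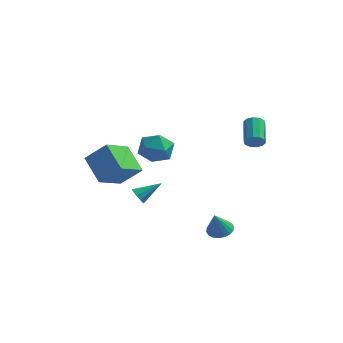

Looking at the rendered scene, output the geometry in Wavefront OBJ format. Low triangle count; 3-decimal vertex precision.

v -2.678 -1.563 -1.623
v -2.323 -1.624 -2.077
v -1.542 -0.797 -0.837
v -2.502 -1.317 -2.118
v -2.748 -1.103 -1.97
v -2.968 -1.065 -1.689
v -3.077 -1.217 -1.383
v -3.034 -1.501 -1.169
v -2.855 -1.809 -1.129
v -2.608 -2.023 -1.277
v -2.389 -2.061 -1.557
v -2.279 -1.909 -1.863
v 3.312 0.551 2.452
v 3.629 0.402 2.939
v 3.244 1.859 3.635
v 2.928 2.009 3.148
v 3.857 0.575 2.703
v 3.472 2.032 3.399
v 3.877 0.739 2.371
v 3.492 2.196 3.067
v 3.681 0.831 2.07
v 3.296 2.288 2.766
v 3.344 0.816 1.915
v 2.96 2.274 2.611
v 2.996 0.701 1.965
v 2.611 2.158 2.661
v 2.768 0.528 2.201
v 2.383 1.985 2.897
v 2.748 0.364 2.533
v 2.363 1.821 3.229
v 2.944 0.272 2.834
v 2.559 1.729 3.53
v 3.28 0.286 2.989
v 2.896 1.744 3.685
v -0.739 -2.557 2.97
v -0.187 -3.013 3.768
v -1.973 -3.767 3.132
v -1.421 -4.223 3.93
v -1.877 -3.263 4.073
v -1.115 -2.515 3.974
v -1.045 -4.265 2.926
v -0.283 -3.517 2.827
v -0.377 -4.069 3.742
v -0.891 -3.449 4.451
v -1.269 -3.331 2.449
v -1.783 -2.711 3.158
v 2.247 -2.605 -2.744
v 2.906 -2.982 -2.78
v 2.053 -3.075 -1.396
v 2.999 -2.68 -2.661
v 2.943 -2.362 -2.558
v 2.75 -2.093 -2.492
v 2.456 -1.925 -2.476
v 2.122 -1.892 -2.513
v 1.812 -2 -2.595
v 1.588 -2.228 -2.707
v 1.495 -2.53 -2.826
v 1.551 -2.848 -2.929
v 1.745 -3.117 -2.995
v 2.038 -3.285 -3.011
v 2.373 -3.318 -2.974
v 2.683 -3.21 -2.892
v -3.381 -2.405 -0.223
v -4.054 -4.041 0.732
v -4.542 -1.313 0.829
v -5.215 -2.948 1.784
v -2.185 -2.232 0.916
v -2.858 -3.867 1.871
v -3.346 -1.139 1.968
v -4.019 -2.775 2.923
f 2 1 4
f 2 4 3
f 4 1 5
f 4 5 3
f 5 1 6
f 5 6 3
f 6 1 7
f 6 7 3
f 7 1 8
f 7 8 3
f 8 1 9
f 8 9 3
f 9 1 10
f 9 10 3
f 10 1 11
f 10 11 3
f 11 1 12
f 11 12 3
f 12 1 2
f 12 2 3
f 14 13 17
f 14 17 15
f 15 17 18
f 15 18 16
f 17 13 19
f 17 19 18
f 18 19 20
f 18 20 16
f 19 13 21
f 19 21 20
f 20 21 22
f 20 22 16
f 21 13 23
f 21 23 22
f 22 23 24
f 22 24 16
f 23 13 25
f 23 25 24
f 24 25 26
f 24 26 16
f 25 13 27
f 25 27 26
f 26 27 28
f 26 28 16
f 27 13 29
f 27 29 28
f 28 29 30
f 28 30 16
f 29 13 31
f 29 31 30
f 30 31 32
f 30 32 16
f 31 13 33
f 31 33 32
f 32 33 34
f 32 34 16
f 33 13 14
f 33 14 34
f 34 14 15
f 34 15 16
f 35 46 40
f 35 40 36
f 35 36 42
f 35 42 45
f 35 45 46
f 36 40 44
f 40 46 39
f 46 45 37
f 45 42 41
f 42 36 43
f 38 44 39
f 38 39 37
f 38 37 41
f 38 41 43
f 38 43 44
f 39 44 40
f 37 39 46
f 41 37 45
f 43 41 42
f 44 43 36
f 48 47 50
f 48 50 49
f 50 47 51
f 50 51 49
f 51 47 52
f 51 52 49
f 52 47 53
f 52 53 49
f 53 47 54
f 53 54 49
f 54 47 55
f 54 55 49
f 55 47 56
f 55 56 49
f 56 47 57
f 56 57 49
f 57 47 58
f 57 58 49
f 58 47 59
f 58 59 49
f 59 47 60
f 59 60 49
f 60 47 61
f 60 61 49
f 61 47 62
f 61 62 49
f 62 47 48
f 62 48 49
f 64 66 63
f 67 64 63
f 63 66 65
f 65 67 63
f 64 70 66
f 68 64 67
f 68 70 64
f 66 70 65
f 69 67 65
f 65 70 69
f 69 68 67
f 70 68 69



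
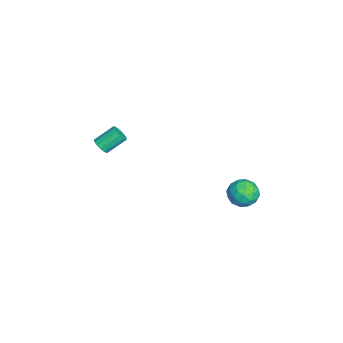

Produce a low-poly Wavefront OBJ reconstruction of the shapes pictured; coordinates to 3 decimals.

v 0.73 -4.124 3.449
v 1.287 -3.902 3.433
v 0.887 -2.834 4.295
v 0.33 -3.056 4.311
v 1.14 -3.766 3.196
v 0.739 -2.698 4.058
v 0.882 -3.726 3.026
v 0.482 -2.658 3.889
v 0.584 -3.792 2.97
v 0.184 -2.724 3.833
v 0.325 -3.948 3.043
v -0.075 -2.88 3.905
v 0.175 -4.15 3.224
v -0.226 -3.082 4.086
v 0.173 -4.346 3.465
v -0.227 -3.278 4.327
v 0.321 -4.482 3.702
v -0.08 -3.414 4.564
v 0.578 -4.522 3.871
v 0.178 -3.454 4.734
v 0.876 -4.456 3.927
v 0.476 -3.388 4.79
v 1.135 -4.3 3.855
v 0.735 -3.232 4.717
v 1.286 -4.098 3.674
v 0.885 -3.03 4.536
v 2.562 4.419 2.035
v 3.418 4.483 2.524
v 3.222 3.377 1.016
v 4.078 3.441 1.505
v 3.299 3.004 1.928
v 2.891 3.647 2.557
v 3.749 4.213 0.983
v 3.341 4.856 1.612
v 4.152 4.355 1.874
v 3.874 3.608 2.458
v 2.766 4.252 1.082
v 2.488 3.505 1.666
v 2.932 4.542 2.369
v 3.708 3.318 1.171
v 3.25 3.061 1.419
v 3.753 3.098 1.707
v 2.622 4.051 2.388
v 3.126 4.089 2.676
v 3.055 3.219 2.325
v 3.514 3.771 0.864
v 4.018 3.809 1.152
v 2.887 4.762 1.833
v 3.39 4.799 2.121
v 3.585 4.641 1.215
v 3.867 4.505 2.274
v 4.254 3.892 1.676
v 4.061 4.346 1.368
v 3.822 4.724 1.738
v 3.703 4.065 2.618
v 4.091 3.453 2.019
v 3.633 3.196 2.267
v 3.393 3.574 2.637
v 4.134 3.99 2.235
v 2.549 4.407 1.521
v 2.937 3.795 0.922
v 3.247 4.286 0.903
v 3.007 4.664 1.273
v 2.386 3.968 1.864
v 2.773 3.355 1.266
v 2.818 3.136 1.802
v 2.579 3.514 2.172
v 2.506 3.87 1.305
f 2 1 5
f 2 5 3
f 3 5 6
f 3 6 4
f 5 1 7
f 5 7 6
f 6 7 8
f 6 8 4
f 7 1 9
f 7 9 8
f 8 9 10
f 8 10 4
f 9 1 11
f 9 11 10
f 10 11 12
f 10 12 4
f 11 1 13
f 11 13 12
f 12 13 14
f 12 14 4
f 13 1 15
f 13 15 14
f 14 15 16
f 14 16 4
f 15 1 17
f 15 17 16
f 16 17 18
f 16 18 4
f 17 1 19
f 17 19 18
f 18 19 20
f 18 20 4
f 19 1 21
f 19 21 20
f 20 21 22
f 20 22 4
f 21 1 23
f 21 23 22
f 22 23 24
f 22 24 4
f 23 1 25
f 23 25 24
f 24 25 26
f 24 26 4
f 25 1 2
f 25 2 26
f 26 2 3
f 26 3 4
f 27 64 43
f 64 38 67
f 43 67 32
f 64 67 43
f 27 43 39
f 43 32 44
f 39 44 28
f 43 44 39
f 27 39 48
f 39 28 49
f 48 49 34
f 39 49 48
f 27 48 60
f 48 34 63
f 60 63 37
f 48 63 60
f 27 60 64
f 60 37 68
f 64 68 38
f 60 68 64
f 28 44 55
f 44 32 58
f 55 58 36
f 44 58 55
f 32 67 45
f 67 38 66
f 45 66 31
f 67 66 45
f 38 68 65
f 68 37 61
f 65 61 29
f 68 61 65
f 37 63 62
f 63 34 50
f 62 50 33
f 63 50 62
f 34 49 54
f 49 28 51
f 54 51 35
f 49 51 54
f 30 56 42
f 56 36 57
f 42 57 31
f 56 57 42
f 30 42 40
f 42 31 41
f 40 41 29
f 42 41 40
f 30 40 47
f 40 29 46
f 47 46 33
f 40 46 47
f 30 47 52
f 47 33 53
f 52 53 35
f 47 53 52
f 30 52 56
f 52 35 59
f 56 59 36
f 52 59 56
f 31 57 45
f 57 36 58
f 45 58 32
f 57 58 45
f 29 41 65
f 41 31 66
f 65 66 38
f 41 66 65
f 33 46 62
f 46 29 61
f 62 61 37
f 46 61 62
f 35 53 54
f 53 33 50
f 54 50 34
f 53 50 54
f 36 59 55
f 59 35 51
f 55 51 28
f 59 51 55



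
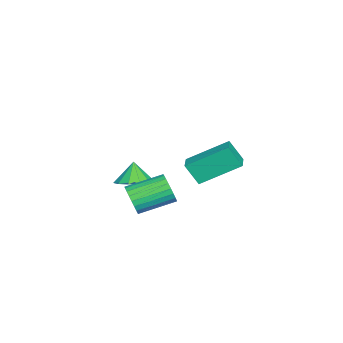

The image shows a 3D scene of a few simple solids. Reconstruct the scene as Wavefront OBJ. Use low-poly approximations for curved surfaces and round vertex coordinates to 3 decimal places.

v 2.831 2.573 1.295
v 2.793 1.939 2.301
v 2.298 4.335 2.386
v 2.26 3.7 3.392
v 3.76 2.76 1.448
v 3.722 2.125 2.454
v 3.227 4.521 2.539
v 3.189 3.887 3.545
v 0.8 -1.109 -1.972
v 1.052 -0.723 -2.65
v 0.211 0.854 -2.067
v -0.04 0.469 -1.388
v 0.769 -0.839 -2.745
v -0.071 0.738 -2.162
v 0.491 -0.996 -2.723
v -0.35 0.582 -2.139
v 0.26 -1.169 -2.586
v -0.581 0.408 -2.002
v 0.112 -1.334 -2.355
v -0.729 0.243 -1.772
v 0.068 -1.464 -2.066
v -0.773 0.113 -1.483
v 0.135 -1.54 -1.763
v -0.705 0.037 -1.18
v 0.304 -1.551 -1.491
v -0.537 0.026 -0.908
v 0.549 -1.494 -1.293
v -0.292 0.083 -0.71
v 0.831 -1.378 -1.198
v -0.009 0.199 -0.615
v 1.11 -1.222 -1.221
v 0.269 0.356 -0.637
v 1.341 -1.048 -1.358
v 0.5 0.529 -0.774
v 1.489 -0.883 -1.588
v 0.648 0.694 -1.005
v 1.533 -0.753 -1.877
v 0.692 0.824 -1.294
v 1.465 -0.677 -2.18
v 0.625 0.9 -1.597
v 1.297 -0.666 -2.452
v 0.456 0.911 -1.869
v -2.685 -1.99 -2.95
v -1.931 -1.474 -2.567
v -3.135 -2.15 -1.85
v -2.334 -1.105 -2.678
v -2.848 -1.016 -2.875
v -3.31 -1.237 -3.097
v -3.574 -1.696 -3.272
v -3.555 -2.249 -3.345
v -3.26 -2.719 -3.292
v -2.782 -2.958 -3.131
v -2.273 -2.89 -2.913
v -1.895 -2.535 -2.706
v -1.768 -2.008 -2.577
f 2 4 1
f 5 2 1
f 1 4 3
f 3 5 1
f 2 8 4
f 6 2 5
f 6 8 2
f 4 8 3
f 7 5 3
f 3 8 7
f 7 6 5
f 8 6 7
f 10 9 13
f 10 13 11
f 11 13 14
f 11 14 12
f 13 9 15
f 13 15 14
f 14 15 16
f 14 16 12
f 15 9 17
f 15 17 16
f 16 17 18
f 16 18 12
f 17 9 19
f 17 19 18
f 18 19 20
f 18 20 12
f 19 9 21
f 19 21 20
f 20 21 22
f 20 22 12
f 21 9 23
f 21 23 22
f 22 23 24
f 22 24 12
f 23 9 25
f 23 25 24
f 24 25 26
f 24 26 12
f 25 9 27
f 25 27 26
f 26 27 28
f 26 28 12
f 27 9 29
f 27 29 28
f 28 29 30
f 28 30 12
f 29 9 31
f 29 31 30
f 30 31 32
f 30 32 12
f 31 9 33
f 31 33 32
f 32 33 34
f 32 34 12
f 33 9 35
f 33 35 34
f 34 35 36
f 34 36 12
f 35 9 37
f 35 37 36
f 36 37 38
f 36 38 12
f 37 9 39
f 37 39 38
f 38 39 40
f 38 40 12
f 39 9 41
f 39 41 40
f 40 41 42
f 40 42 12
f 41 9 10
f 41 10 42
f 42 10 11
f 42 11 12
f 44 43 46
f 44 46 45
f 46 43 47
f 46 47 45
f 47 43 48
f 47 48 45
f 48 43 49
f 48 49 45
f 49 43 50
f 49 50 45
f 50 43 51
f 50 51 45
f 51 43 52
f 51 52 45
f 52 43 53
f 52 53 45
f 53 43 54
f 53 54 45
f 54 43 55
f 54 55 45
f 55 43 44
f 55 44 45



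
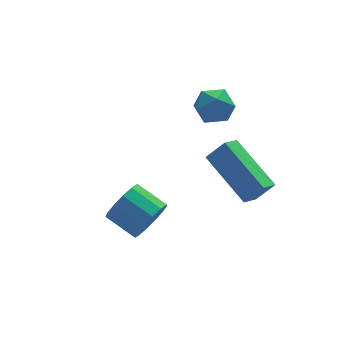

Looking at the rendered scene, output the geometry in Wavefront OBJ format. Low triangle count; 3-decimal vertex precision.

v -0.362 -0.073 -3.131
v 0.202 0.05 -2.549
v -0.494 0.956 -2.066
v -1.058 0.833 -2.649
v 0.317 0.326 -2.901
v -0.38 1.232 -2.419
v 0.216 0.475 -3.327
v -0.481 1.381 -2.844
v -0.069 0.451 -3.69
v -0.765 1.356 -3.208
v -0.446 0.26 -3.876
v -1.142 1.165 -3.394
v -0.797 -0.037 -3.826
v -1.493 0.869 -3.343
v -1.009 -0.345 -3.555
v -1.705 0.561 -3.072
v -1.016 -0.566 -3.149
v -1.713 0.339 -2.667
v -0.816 -0.631 -2.738
v -1.512 0.274 -2.256
v -0.471 -0.519 -2.452
v -1.167 0.387 -1.969
v -0.092 -0.265 -2.381
v -0.788 0.641 -1.899
v 2.462 -1.008 -2.179
v 1.807 0.819 -1.231
v 3.032 -0.602 -2.567
v 2.377 1.225 -1.619
v 3.063 -1.165 -1.461
v 2.408 0.662 -0.513
v 3.633 -0.759 -1.849
v 2.978 1.068 -0.901
v 2.531 4.037 -1.403
v 3.176 3.948 -1.884
v 3.064 3.212 -0.536
v 3.709 3.123 -1.017
v 3.577 3.829 -0.643
v 3.248 4.339 -1.179
v 2.992 2.821 -1.241
v 2.663 3.331 -1.777
v 3.461 3.197 -1.784
v 3.823 3.82 -1.414
v 2.417 3.34 -1.006
v 2.779 3.963 -0.636
f 2 1 5
f 2 5 3
f 3 5 6
f 3 6 4
f 5 1 7
f 5 7 6
f 6 7 8
f 6 8 4
f 7 1 9
f 7 9 8
f 8 9 10
f 8 10 4
f 9 1 11
f 9 11 10
f 10 11 12
f 10 12 4
f 11 1 13
f 11 13 12
f 12 13 14
f 12 14 4
f 13 1 15
f 13 15 14
f 14 15 16
f 14 16 4
f 15 1 17
f 15 17 16
f 16 17 18
f 16 18 4
f 17 1 19
f 17 19 18
f 18 19 20
f 18 20 4
f 19 1 21
f 19 21 20
f 20 21 22
f 20 22 4
f 21 1 23
f 21 23 22
f 22 23 24
f 22 24 4
f 23 1 2
f 23 2 24
f 24 2 3
f 24 3 4
f 26 28 25
f 29 26 25
f 25 28 27
f 27 29 25
f 26 32 28
f 30 26 29
f 30 32 26
f 28 32 27
f 31 29 27
f 27 32 31
f 31 30 29
f 32 30 31
f 33 44 38
f 33 38 34
f 33 34 40
f 33 40 43
f 33 43 44
f 34 38 42
f 38 44 37
f 44 43 35
f 43 40 39
f 40 34 41
f 36 42 37
f 36 37 35
f 36 35 39
f 36 39 41
f 36 41 42
f 37 42 38
f 35 37 44
f 39 35 43
f 41 39 40
f 42 41 34



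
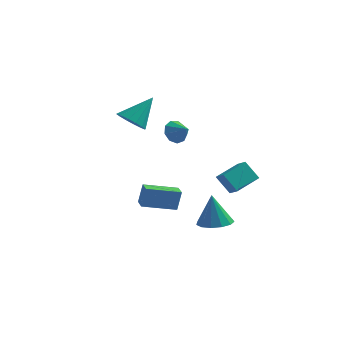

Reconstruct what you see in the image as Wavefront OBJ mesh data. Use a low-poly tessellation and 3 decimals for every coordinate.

v -1.102 -2.389 -2.812
v -0.898 -2.213 -1.54
v 0.545 -1.312 -3.225
v 0.748 -1.136 -1.953
v -0.588 -3.164 -2.787
v -0.385 -2.988 -1.515
v 1.058 -2.087 -3.2
v 1.262 -1.911 -1.928
v 3.112 -0.484 -0.865
v 3.858 0.949 -0.275
v 2.5 0.007 -1.284
v 3.245 1.44 -0.694
v 3.915 -0.44 -1.986
v 4.66 0.993 -1.396
v 3.302 0.051 -2.405
v 4.048 1.484 -1.815
v -3.7 2.665 1.235
v -2.796 2.193 1.087
v -2.82 3.835 2.865
v -2.781 2.623 0.771
v -3.013 3.063 0.579
v -3.428 3.397 0.563
v -3.916 3.535 0.728
v -4.346 3.439 1.028
v -4.603 3.136 1.384
v -4.618 2.707 1.7
v -4.386 2.267 1.892
v -3.971 1.933 1.907
v -3.483 1.795 1.743
v -3.053 1.891 1.443
v -0.432 1.407 1.266
v -0.008 1.61 0.57
v 0.492 1.013 1.714
v -0 2.05 0.94
v -0.195 2.188 1.463
v -0.5 1.961 1.893
v -0.774 1.475 2.03
v -0.888 0.957 1.809
v -0.788 0.649 1.334
v -0.522 0.696 0.827
v -0.214 1.076 0.525
v 2.502 -0.055 -4.734
v 3.513 0.245 -4.625
v 2.278 -0.045 -2.686
v 3.191 0.747 -4.663
v 2.651 0.994 -4.723
v 2.063 0.908 -4.787
v 1.615 0.516 -4.834
v 1.448 -0.057 -4.849
v 1.616 -0.63 -4.828
v 2.065 -1.02 -4.777
v 2.653 -1.104 -4.712
v 3.193 -0.855 -4.654
v 3.513 -0.352 -4.622
f 2 4 1
f 5 2 1
f 1 4 3
f 3 5 1
f 2 8 4
f 6 2 5
f 6 8 2
f 4 8 3
f 7 5 3
f 3 8 7
f 7 6 5
f 8 6 7
f 10 12 9
f 13 10 9
f 9 12 11
f 11 13 9
f 10 16 12
f 14 10 13
f 14 16 10
f 12 16 11
f 15 13 11
f 11 16 15
f 15 14 13
f 16 14 15
f 18 17 20
f 18 20 19
f 20 17 21
f 20 21 19
f 21 17 22
f 21 22 19
f 22 17 23
f 22 23 19
f 23 17 24
f 23 24 19
f 24 17 25
f 24 25 19
f 25 17 26
f 25 26 19
f 26 17 27
f 26 27 19
f 27 17 28
f 27 28 19
f 28 17 29
f 28 29 19
f 29 17 30
f 29 30 19
f 30 17 18
f 30 18 19
f 32 31 34
f 32 34 33
f 34 31 35
f 34 35 33
f 35 31 36
f 35 36 33
f 36 31 37
f 36 37 33
f 37 31 38
f 37 38 33
f 38 31 39
f 38 39 33
f 39 31 40
f 39 40 33
f 40 31 41
f 40 41 33
f 41 31 32
f 41 32 33
f 43 42 45
f 43 45 44
f 45 42 46
f 45 46 44
f 46 42 47
f 46 47 44
f 47 42 48
f 47 48 44
f 48 42 49
f 48 49 44
f 49 42 50
f 49 50 44
f 50 42 51
f 50 51 44
f 51 42 52
f 51 52 44
f 52 42 53
f 52 53 44
f 53 42 54
f 53 54 44
f 54 42 43
f 54 43 44



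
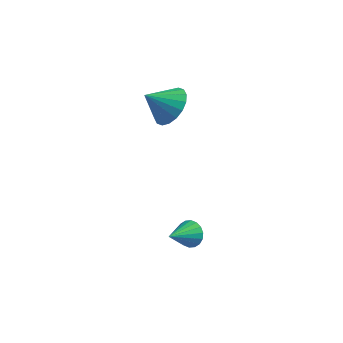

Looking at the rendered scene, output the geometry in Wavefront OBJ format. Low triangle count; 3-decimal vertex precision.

v -2.797 0.876 1.054
v -2.116 0.462 1.377
v -3.503 0.304 1.806
v -2.137 0.776 1.596
v -2.289 1.109 1.707
v -2.541 1.396 1.689
v -2.844 1.581 1.545
v -3.138 1.625 1.303
v -3.364 1.521 1.012
v -3.478 1.29 0.73
v -3.457 0.976 0.511
v -3.305 0.643 0.4
v -3.053 0.356 0.418
v -2.75 0.172 0.562
v -2.456 0.127 0.804
v -2.23 0.231 1.095
v -0.055 -3.054 -1.662
v 0.262 -3.336 -1.996
v -0.345 -4.026 -1.118
v 0.411 -3.28 -1.815
v 0.468 -3.179 -1.605
v 0.421 -3.053 -1.405
v 0.279 -2.928 -1.257
v 0.072 -2.828 -1.188
v -0.161 -2.772 -1.213
v -0.372 -2.773 -1.327
v -0.521 -2.829 -1.508
v -0.577 -2.93 -1.718
v -0.53 -3.056 -1.918
v -0.389 -3.181 -2.066
v -0.182 -3.281 -2.135
v 0.051 -3.337 -2.11
f 2 1 4
f 2 4 3
f 4 1 5
f 4 5 3
f 5 1 6
f 5 6 3
f 6 1 7
f 6 7 3
f 7 1 8
f 7 8 3
f 8 1 9
f 8 9 3
f 9 1 10
f 9 10 3
f 10 1 11
f 10 11 3
f 11 1 12
f 11 12 3
f 12 1 13
f 12 13 3
f 13 1 14
f 13 14 3
f 14 1 15
f 14 15 3
f 15 1 16
f 15 16 3
f 16 1 2
f 16 2 3
f 18 17 20
f 18 20 19
f 20 17 21
f 20 21 19
f 21 17 22
f 21 22 19
f 22 17 23
f 22 23 19
f 23 17 24
f 23 24 19
f 24 17 25
f 24 25 19
f 25 17 26
f 25 26 19
f 26 17 27
f 26 27 19
f 27 17 28
f 27 28 19
f 28 17 29
f 28 29 19
f 29 17 30
f 29 30 19
f 30 17 31
f 30 31 19
f 31 17 32
f 31 32 19
f 32 17 18
f 32 18 19



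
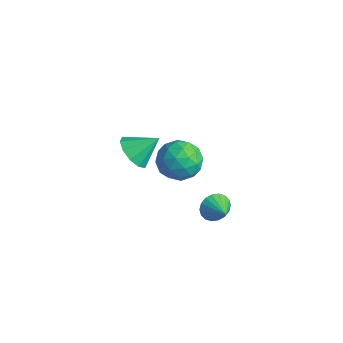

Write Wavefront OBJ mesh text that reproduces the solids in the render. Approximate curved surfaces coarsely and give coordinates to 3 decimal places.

v -0.526 1.705 0.654
v 0.536 1.262 1.056
v -1.476 0.198 1.504
v -0.414 -0.245 1.906
v -0.857 0.792 2.372
v -0.27 1.723 1.846
v -0.67 -0.263 0.714
v -0.083 0.668 0.188
v 0.448 0.046 1.093
v 0.332 0.697 2.118
v -1.272 0.763 0.442
v -1.388 1.414 1.467
v 0.088 1.615 0.78
v -1.028 -0.155 1.78
v -1.289 0.454 2.053
v -0.664 0.193 2.29
v -0.386 1.886 1.245
v 0.239 1.626 1.481
v -0.58 1.35 2.254
v -1.179 -0.166 1.079
v -0.554 -0.426 1.315
v -0.276 1.267 0.27
v 0.349 1.006 0.507
v -0.36 0.11 0.306
v 0.661 0.64 1.038
v 0.103 -0.245 1.538
v -0.048 -0.256 0.837
v 0.297 0.292 0.528
v 0.593 1.023 1.641
v 0.035 0.138 2.14
v -0.226 0.747 2.414
v 0.119 1.294 2.105
v 0.541 0.309 1.662
v -0.975 1.322 0.42
v -1.533 0.437 0.919
v -1.059 0.166 0.455
v -0.714 0.713 0.146
v -1.043 1.705 1.022
v -1.601 0.82 1.522
v -1.237 1.168 2.032
v -0.892 1.716 1.723
v -1.481 1.151 0.898
v 2.202 0.924 -0.378
v 2.425 0.567 -1.07
v 3.318 0.736 0.078
v 2.507 0.914 -1.128
v 2.528 1.262 -1.038
v 2.485 1.543 -0.817
v 2.386 1.702 -0.508
v 2.251 1.706 -0.174
v 2.105 1.556 0.119
v 1.979 1.28 0.314
v 1.897 0.934 0.372
v 1.876 0.586 0.282
v 1.919 0.305 0.061
v 2.018 0.146 -0.248
v 2.154 0.141 -0.582
v 2.299 0.292 -0.875
v -3.752 0.289 -0.42
v -3.33 0.807 -1.256
v -3.148 1.411 0.58
v -3.938 1.045 -1.155
v -4.476 0.995 -0.773
v -4.737 0.675 -0.257
v -4.622 0.208 0.197
v -4.175 -0.228 0.415
v -3.567 -0.466 0.314
v -3.029 -0.416 -0.068
v -2.768 -0.096 -0.584
v -2.883 0.371 -1.038
f 1 38 17
f 38 12 41
f 17 41 6
f 38 41 17
f 1 17 13
f 17 6 18
f 13 18 2
f 17 18 13
f 1 13 22
f 13 2 23
f 22 23 8
f 13 23 22
f 1 22 34
f 22 8 37
f 34 37 11
f 22 37 34
f 1 34 38
f 34 11 42
f 38 42 12
f 34 42 38
f 2 18 29
f 18 6 32
f 29 32 10
f 18 32 29
f 6 41 19
f 41 12 40
f 19 40 5
f 41 40 19
f 12 42 39
f 42 11 35
f 39 35 3
f 42 35 39
f 11 37 36
f 37 8 24
f 36 24 7
f 37 24 36
f 8 23 28
f 23 2 25
f 28 25 9
f 23 25 28
f 4 30 16
f 30 10 31
f 16 31 5
f 30 31 16
f 4 16 14
f 16 5 15
f 14 15 3
f 16 15 14
f 4 14 21
f 14 3 20
f 21 20 7
f 14 20 21
f 4 21 26
f 21 7 27
f 26 27 9
f 21 27 26
f 4 26 30
f 26 9 33
f 30 33 10
f 26 33 30
f 5 31 19
f 31 10 32
f 19 32 6
f 31 32 19
f 3 15 39
f 15 5 40
f 39 40 12
f 15 40 39
f 7 20 36
f 20 3 35
f 36 35 11
f 20 35 36
f 9 27 28
f 27 7 24
f 28 24 8
f 27 24 28
f 10 33 29
f 33 9 25
f 29 25 2
f 33 25 29
f 44 43 46
f 44 46 45
f 46 43 47
f 46 47 45
f 47 43 48
f 47 48 45
f 48 43 49
f 48 49 45
f 49 43 50
f 49 50 45
f 50 43 51
f 50 51 45
f 51 43 52
f 51 52 45
f 52 43 53
f 52 53 45
f 53 43 54
f 53 54 45
f 54 43 55
f 54 55 45
f 55 43 56
f 55 56 45
f 56 43 57
f 56 57 45
f 57 43 58
f 57 58 45
f 58 43 44
f 58 44 45
f 60 59 62
f 60 62 61
f 62 59 63
f 62 63 61
f 63 59 64
f 63 64 61
f 64 59 65
f 64 65 61
f 65 59 66
f 65 66 61
f 66 59 67
f 66 67 61
f 67 59 68
f 67 68 61
f 68 59 69
f 68 69 61
f 69 59 70
f 69 70 61
f 70 59 60
f 70 60 61



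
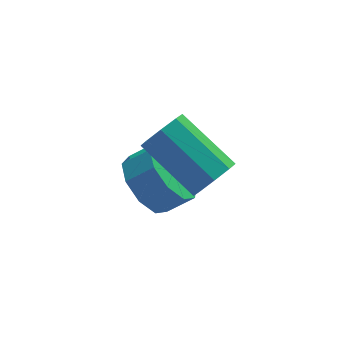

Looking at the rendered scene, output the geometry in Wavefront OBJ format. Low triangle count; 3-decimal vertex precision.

v -2.332 2.389 -0.918
v -1.646 2.444 -1.777
v -0.862 2.286 -1.16
v -1.548 2.231 -0.302
v -1.742 3.128 -1.48
v -0.958 2.971 -0.863
v -2.115 3.467 -0.92
v -1.33 3.31 -0.303
v -2.588 3.301 -0.36
v -1.804 3.144 0.257
v -2.942 2.708 -0.061
v -2.158 2.551 0.556
v -3.011 1.966 -0.163
v -2.227 1.809 0.454
v -2.762 1.421 -0.619
v -1.977 1.264 -0.002
v -2.312 1.329 -1.215
v -1.527 1.172 -0.598
v -1.871 1.733 -1.672
v -1.087 1.576 -1.055
v -0.928 0.189 1.131
v -0.587 -0.053 1.777
v -1.69 1.429 2.915
v -2.032 1.671 2.269
v -0.285 0.377 1.51
v -1.388 1.859 2.648
v -0.36 0.697 1.021
v -1.463 2.179 2.159
v -0.768 0.719 0.596
v -1.871 2.201 1.734
v -1.27 0.431 0.485
v -2.373 1.913 1.623
v -1.572 0.001 0.752
v -2.675 1.483 1.89
v -1.497 -0.319 1.241
v -2.6 1.163 2.379
v -1.089 -0.341 1.666
v -2.192 1.141 2.804
f 2 1 5
f 2 5 3
f 3 5 6
f 3 6 4
f 5 1 7
f 5 7 6
f 6 7 8
f 6 8 4
f 7 1 9
f 7 9 8
f 8 9 10
f 8 10 4
f 9 1 11
f 9 11 10
f 10 11 12
f 10 12 4
f 11 1 13
f 11 13 12
f 12 13 14
f 12 14 4
f 13 1 15
f 13 15 14
f 14 15 16
f 14 16 4
f 15 1 17
f 15 17 16
f 16 17 18
f 16 18 4
f 17 1 19
f 17 19 18
f 18 19 20
f 18 20 4
f 19 1 2
f 19 2 20
f 20 2 3
f 20 3 4
f 22 21 25
f 22 25 23
f 23 25 26
f 23 26 24
f 25 21 27
f 25 27 26
f 26 27 28
f 26 28 24
f 27 21 29
f 27 29 28
f 28 29 30
f 28 30 24
f 29 21 31
f 29 31 30
f 30 31 32
f 30 32 24
f 31 21 33
f 31 33 32
f 32 33 34
f 32 34 24
f 33 21 35
f 33 35 34
f 34 35 36
f 34 36 24
f 35 21 37
f 35 37 36
f 36 37 38
f 36 38 24
f 37 21 22
f 37 22 38
f 38 22 23
f 38 23 24

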